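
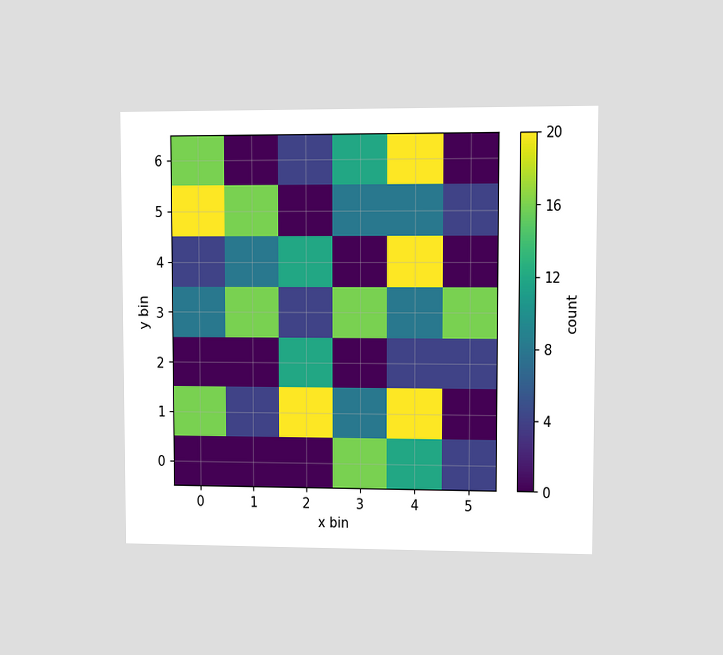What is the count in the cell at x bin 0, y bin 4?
4

The chart is viewed at a slight angle. Matching the cell (0, 4) against the colorbar gives 4.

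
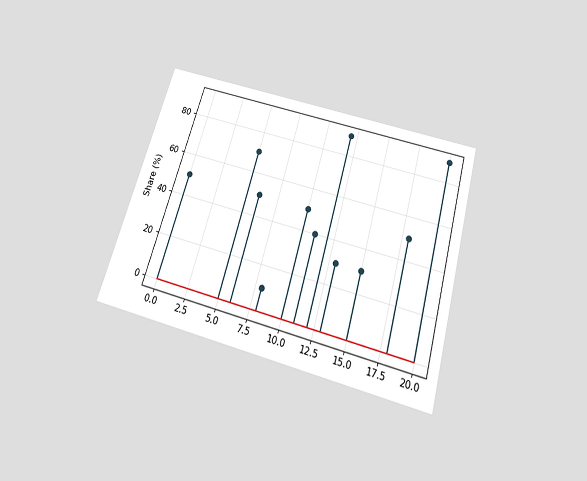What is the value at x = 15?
The chart is tilted about 16° clockwise and viewed slightly from below. The stem at x=15 reaches 30%.

30%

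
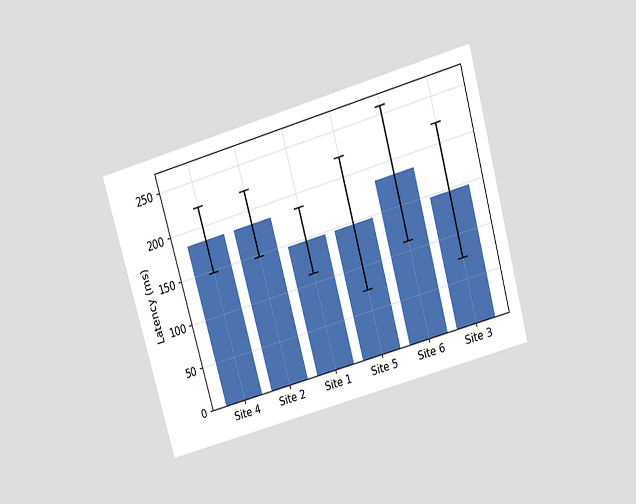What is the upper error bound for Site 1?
185ms

The chart is tilted about 16° counter-clockwise and viewed slightly from above. The Site 1 bar's upper whisker reaches 185ms.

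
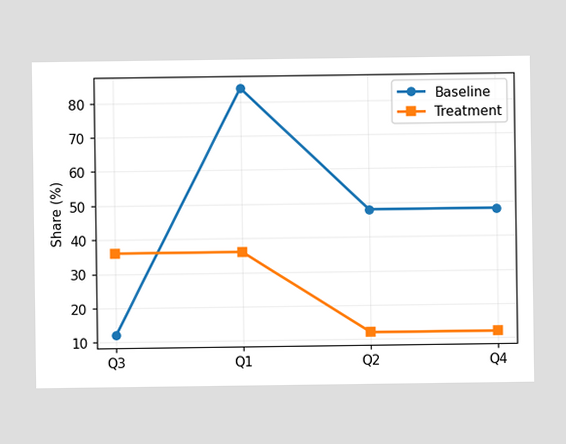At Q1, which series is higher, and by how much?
Baseline, by 48%

At Q1, Baseline sits above the other line by 48%.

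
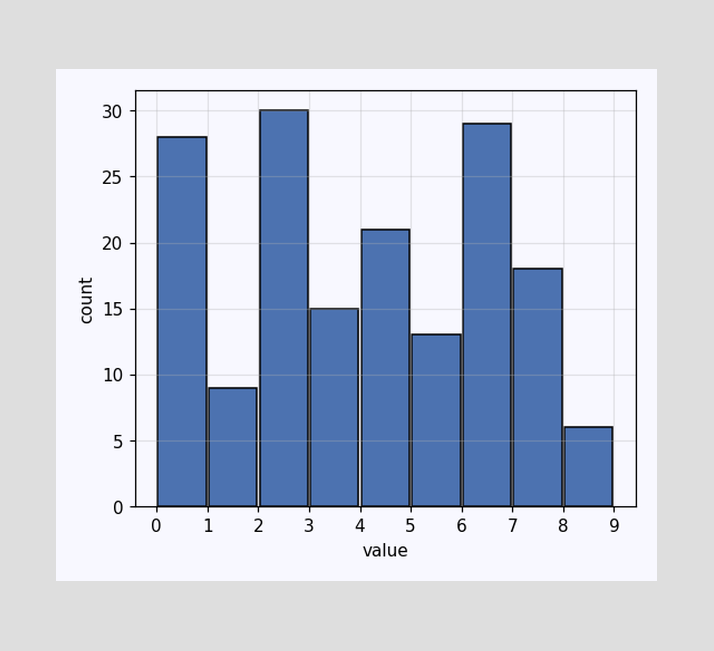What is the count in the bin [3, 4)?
The [3, 4) bin has height 15.

15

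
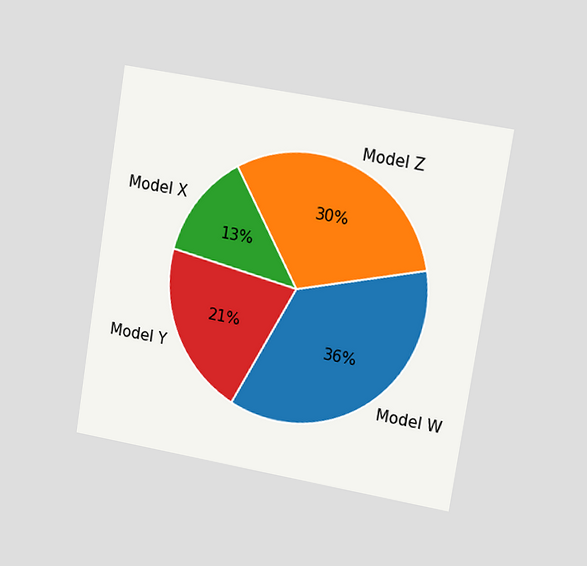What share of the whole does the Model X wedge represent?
The chart is tilted about 9° clockwise and viewed slightly from the right. The Model X slice takes up 13% of the pie.

13%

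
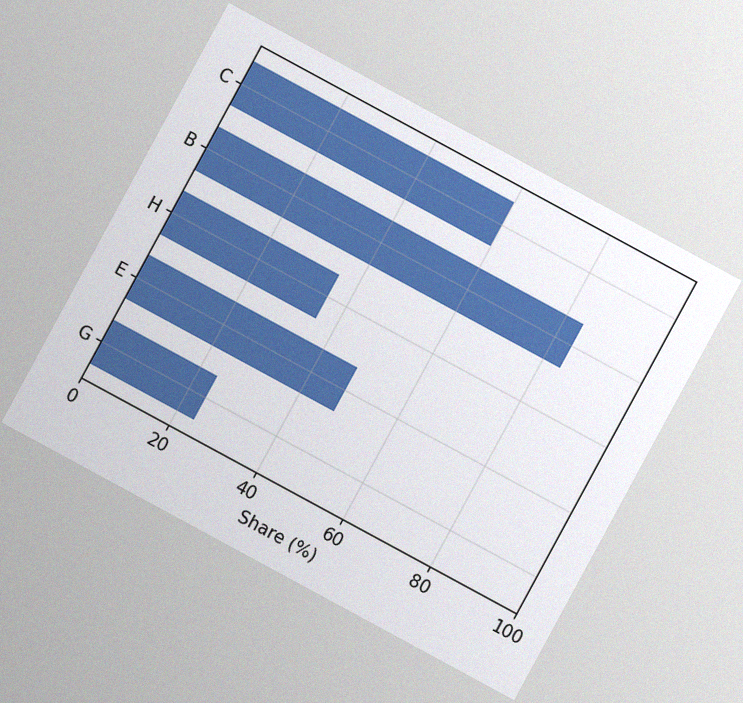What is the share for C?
The chart is tilted about 28° clockwise, with some photo noise. Reading along the chart's x-axis, the C bar reaches 60%.

60%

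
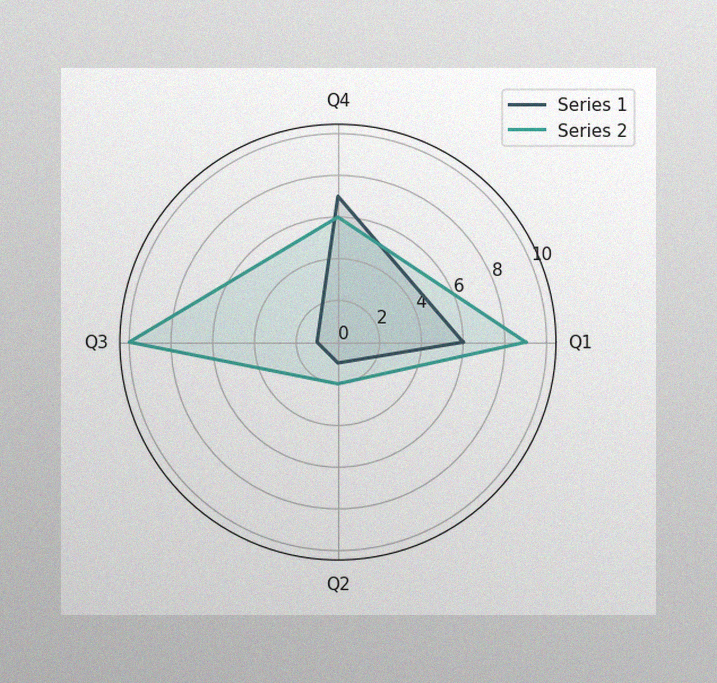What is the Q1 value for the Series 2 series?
The image has some photo noise and uneven lighting. On the Q1 axis, Series 2 reaches 9.

9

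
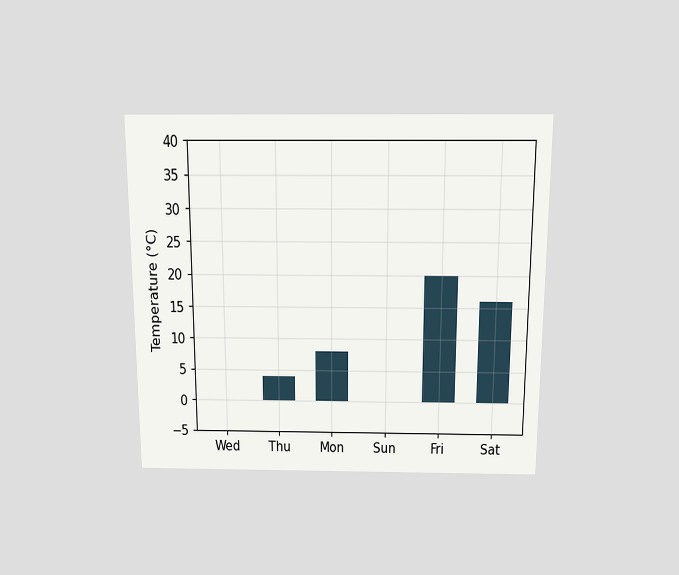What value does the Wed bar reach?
The chart is viewed slightly from above. Reading along the chart's y-axis, the Wed bar reaches 0°C.

0°C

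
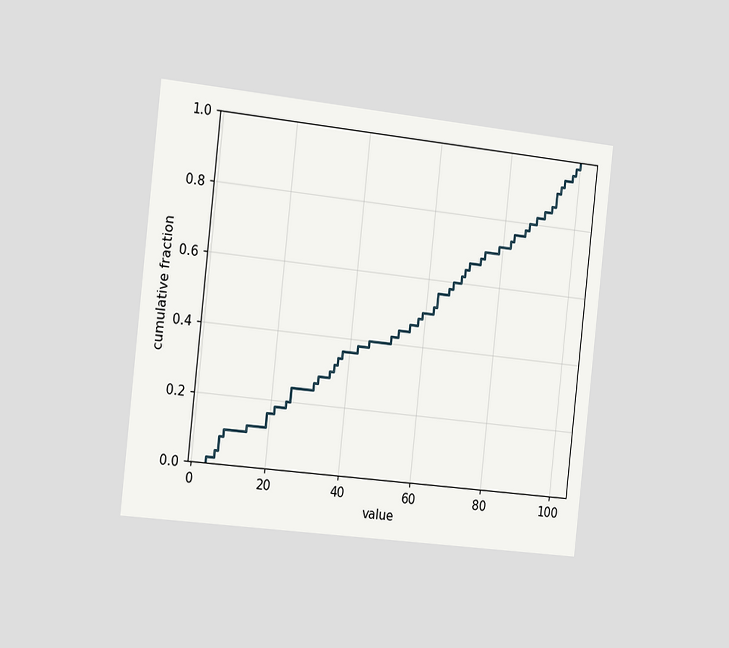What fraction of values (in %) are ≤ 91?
The chart is tilted about 6° clockwise and viewed slightly from the left. At x=91 the ECDF step is at 84%.

84%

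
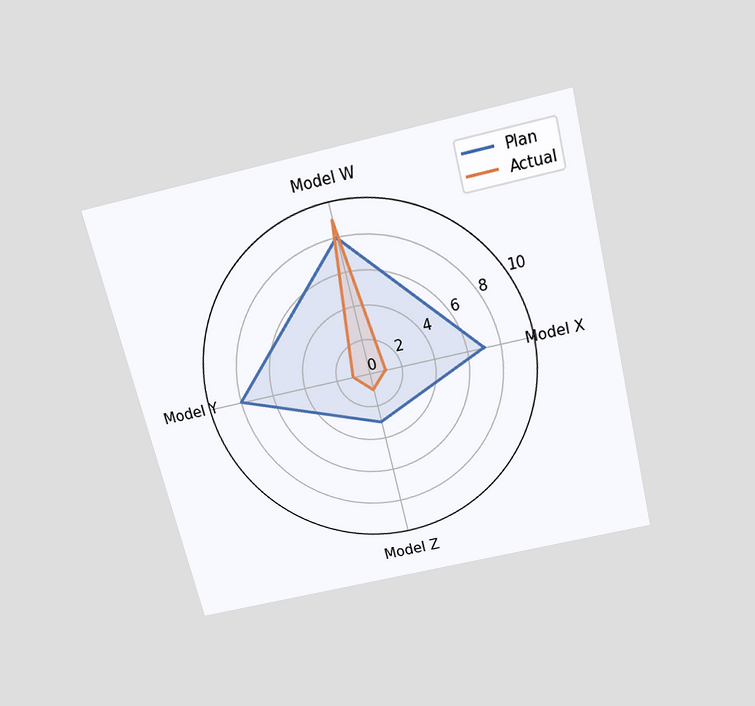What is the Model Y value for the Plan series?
The chart is tilted about 14° counter-clockwise and viewed slightly from above. On the Model Y axis, Plan reaches 8.

8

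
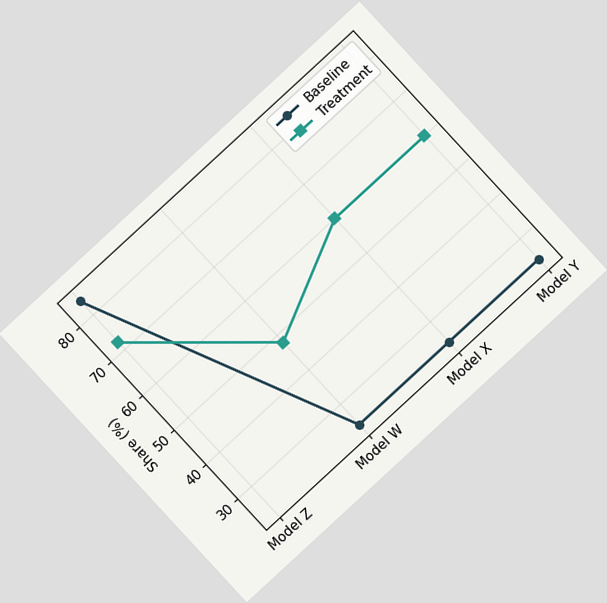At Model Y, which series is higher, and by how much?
Treatment, by 36%

The chart is tilted about 43° counter-clockwise. At Model Y, Treatment sits above the other line by 36%.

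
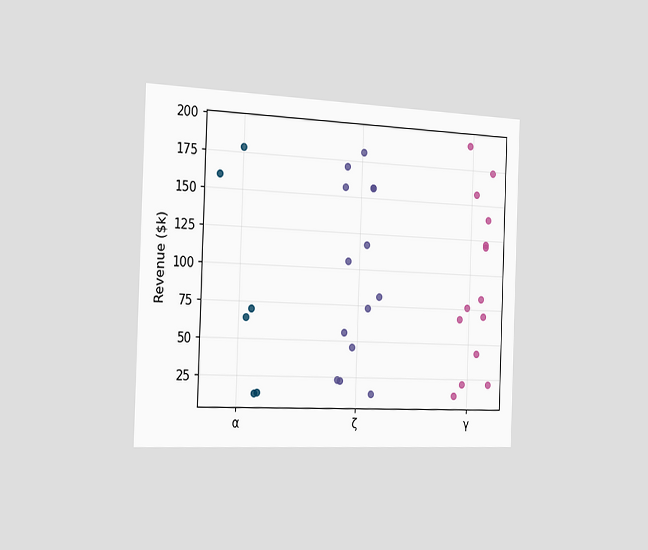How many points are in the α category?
6

The chart is tilted about 2° clockwise and viewed slightly from the left. Counting the markers in the α column gives 6.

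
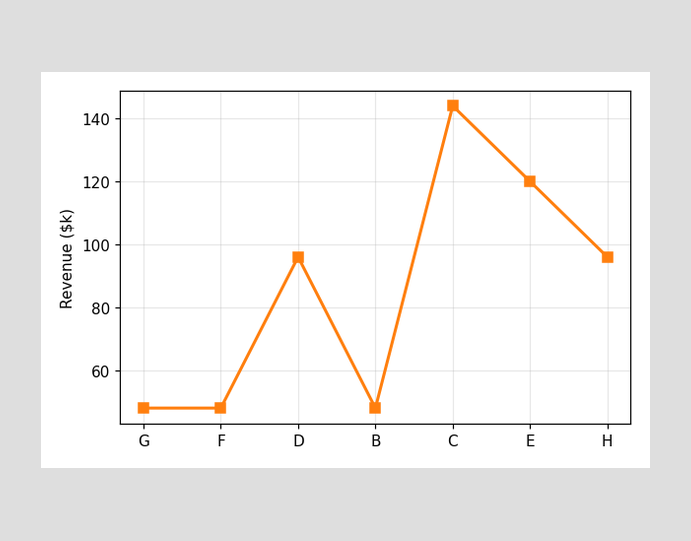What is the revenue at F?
$48k

At F, the line is at $48k.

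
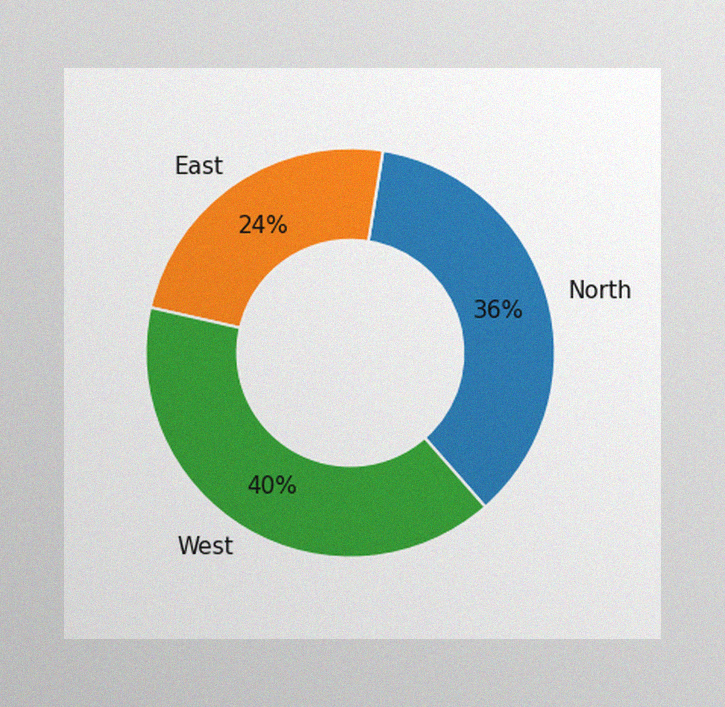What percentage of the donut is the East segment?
24%

The image has some photo noise and uneven lighting. The East segment takes up 24% of the ring.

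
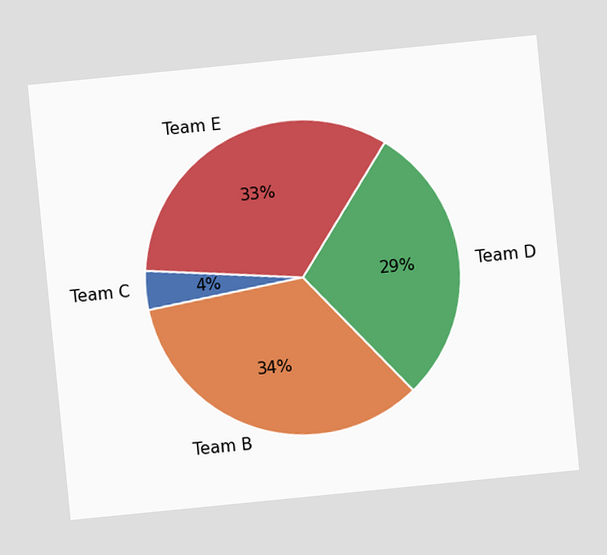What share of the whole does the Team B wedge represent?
34%

The chart is tilted about 6° counter-clockwise. The Team B slice takes up 34% of the pie.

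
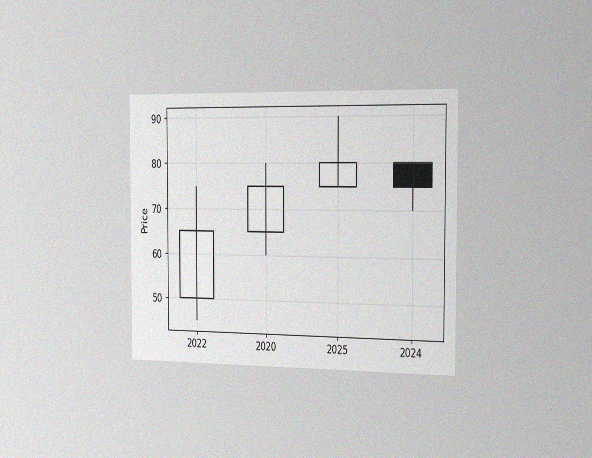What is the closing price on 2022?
The chart is viewed slightly from the right, with some photo noise. The 2022 candle closes at 65.

65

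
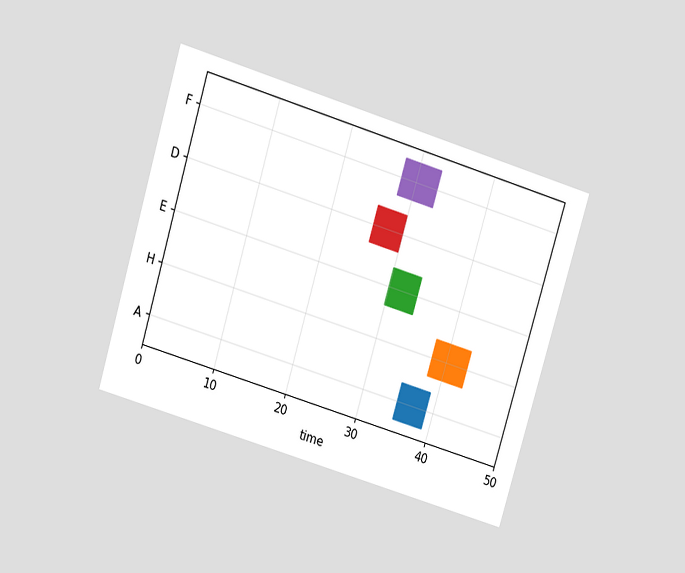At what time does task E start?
30

The chart is tilted about 17° clockwise and viewed slightly from above. The E bar begins at t=30.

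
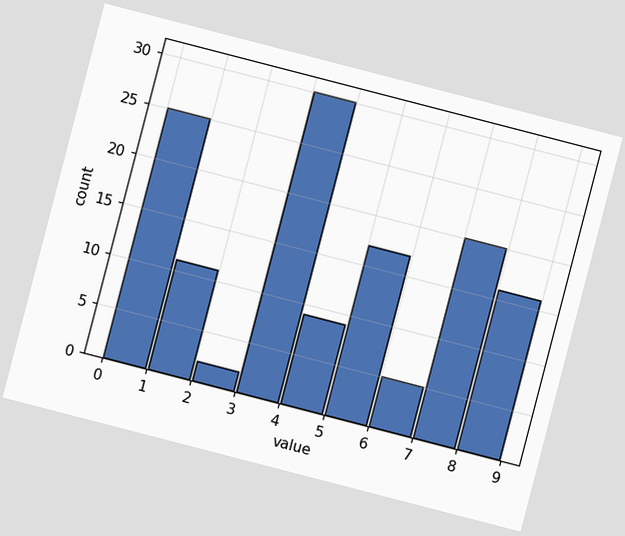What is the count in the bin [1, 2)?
The chart is tilted about 15° clockwise. The [1, 2) bin has height 11.

11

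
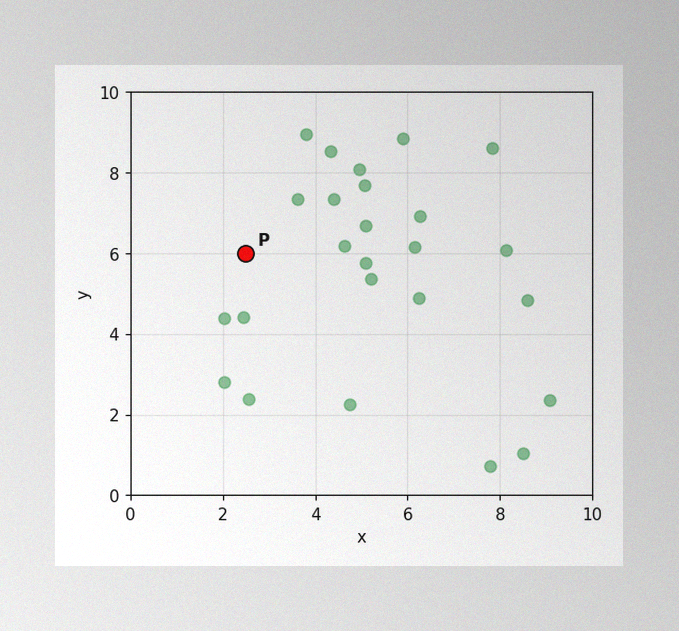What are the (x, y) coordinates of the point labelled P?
(2.5, 6)

The image has some photo noise and uneven lighting. Following the gridlines from P to each axis, P sits at (2.5, 6).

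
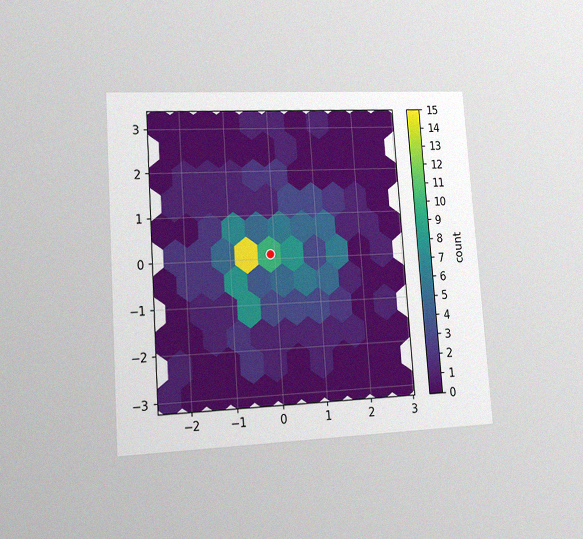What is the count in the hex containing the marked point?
The chart is tilted about 4° counter-clockwise and viewed at a slight angle, with some photo noise. The marked hex reads 10 on the colorbar.

10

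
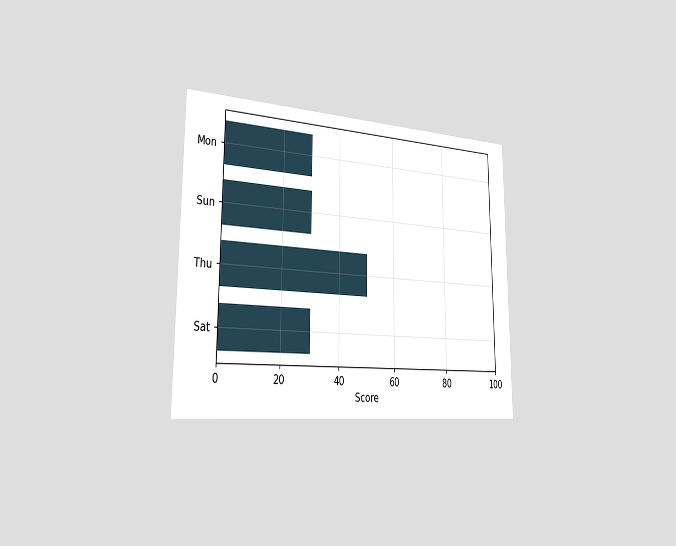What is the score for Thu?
50

The chart is viewed slightly from the left. Reading along the chart's x-axis, the Thu bar reaches 50.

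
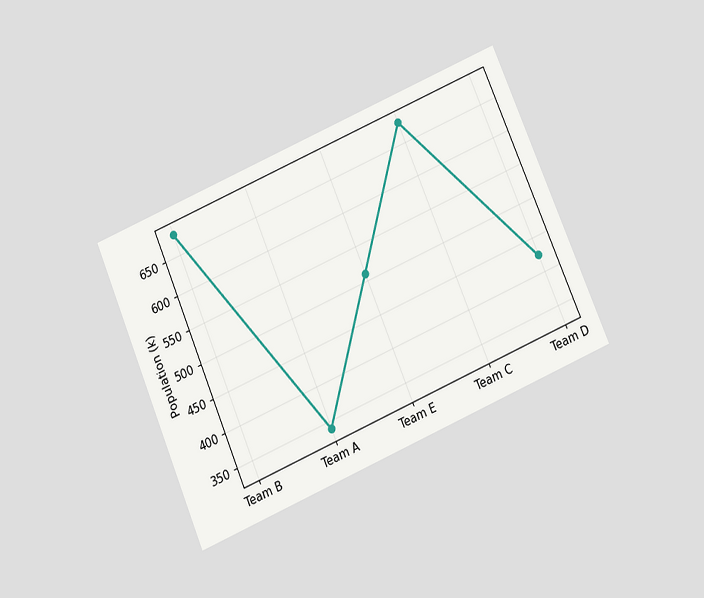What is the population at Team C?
680k

The chart is tilted about 23° counter-clockwise and viewed slightly from below. At Team C, the line is at 680k.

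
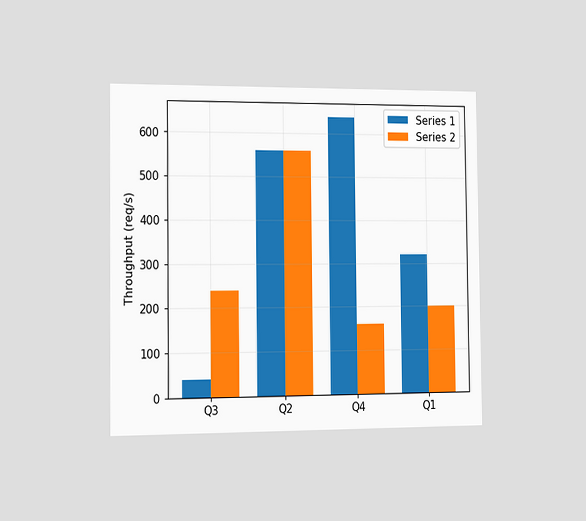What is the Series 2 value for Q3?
240req/s

The chart is viewed slightly from the left. The Series 2 bar at Q3 reaches 240req/s on the y-axis.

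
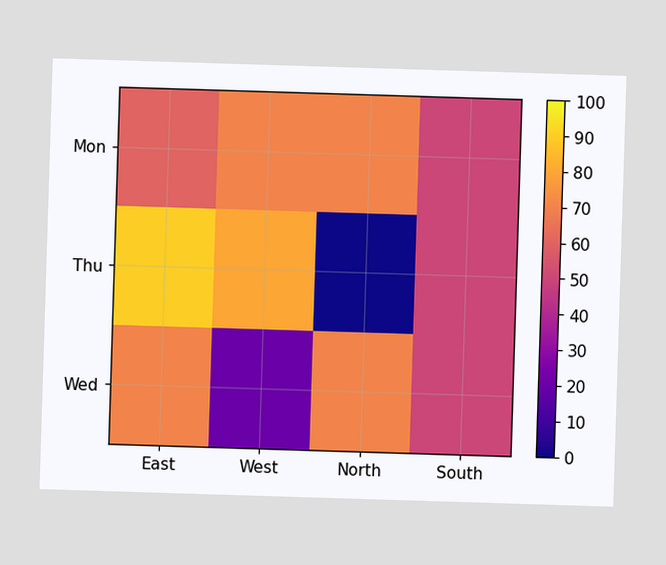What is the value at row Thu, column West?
Matching cell (Thu, West) against the colorbar gives 80.

80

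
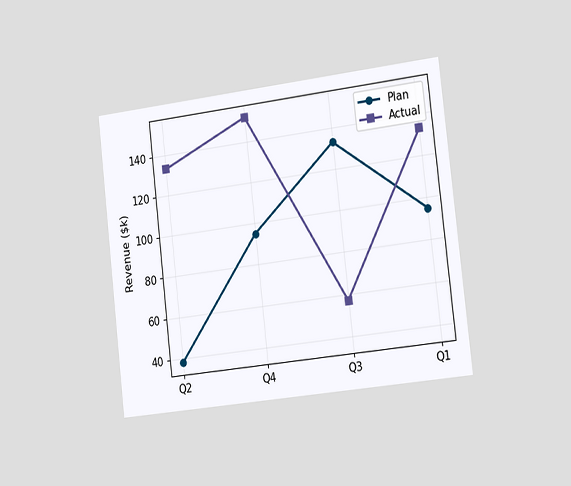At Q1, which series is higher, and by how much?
Actual, by $38k

The chart is tilted about 7° counter-clockwise and viewed slightly from the right. At Q1, Actual sits above the other line by $38k.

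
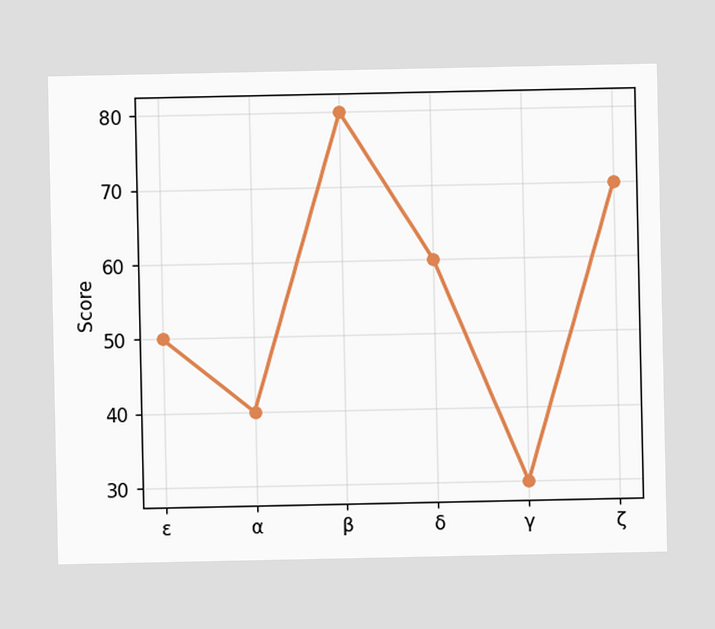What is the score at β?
At β, the line is at 80.

80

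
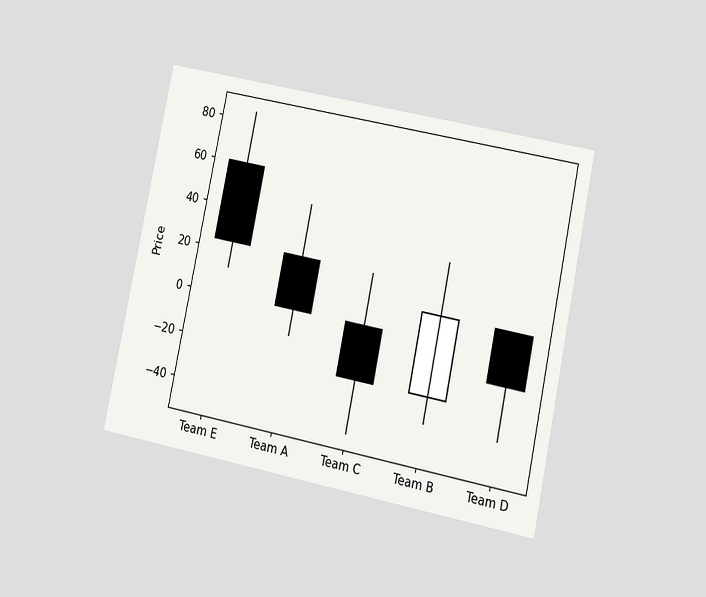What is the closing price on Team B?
The chart is tilted about 12° clockwise and viewed at a slight angle. The Team B candle closes at 12.

12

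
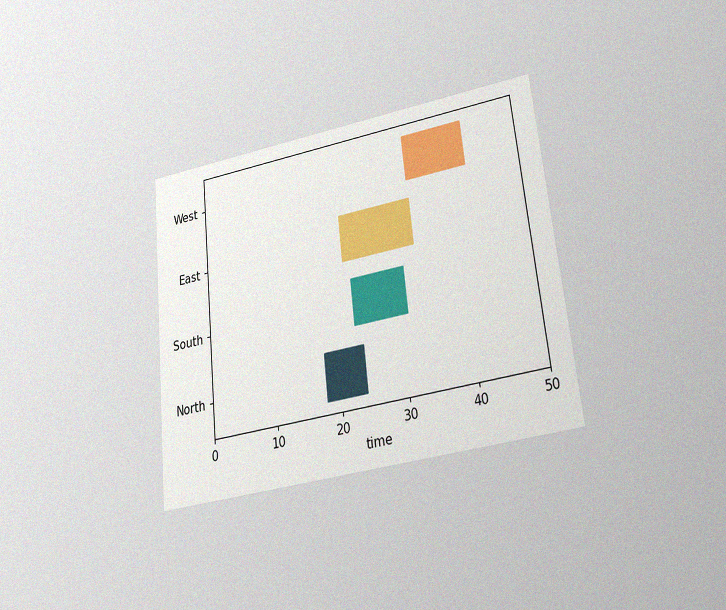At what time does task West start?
33

The chart is tilted about 6° counter-clockwise and viewed at a slight angle, with some photo noise. The West bar begins at t=33.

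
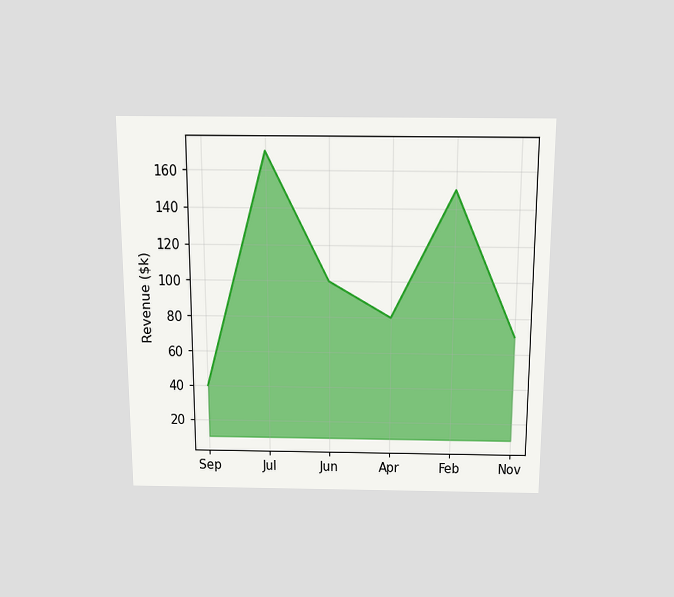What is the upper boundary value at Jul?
$170k

The chart is viewed slightly from above. At Jul the upper boundary is at $170k.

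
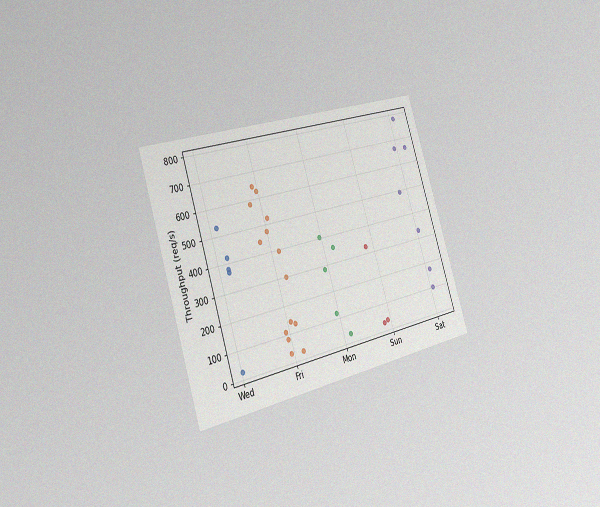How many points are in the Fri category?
14

The chart is tilted about 18° counter-clockwise and viewed slightly from the left, with some photo noise. Counting the markers in the Fri column gives 14.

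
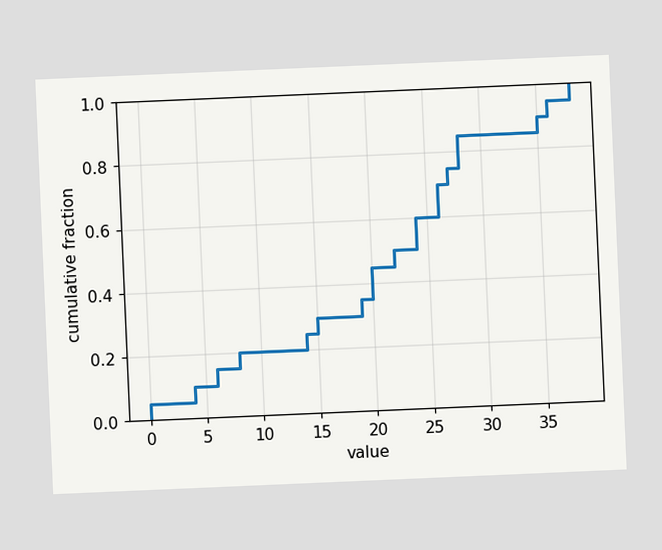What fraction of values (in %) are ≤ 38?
100%

The chart is tilted about 2° counter-clockwise. At x=38 the ECDF step is at 100%.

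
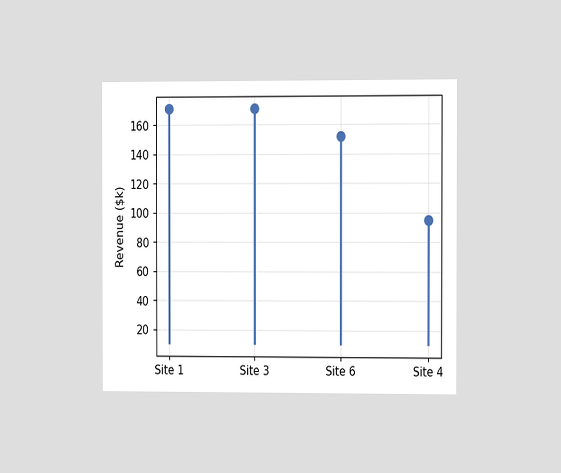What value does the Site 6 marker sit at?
$152k

The chart is viewed slightly from the right. The Site 6 marker sits at $152k.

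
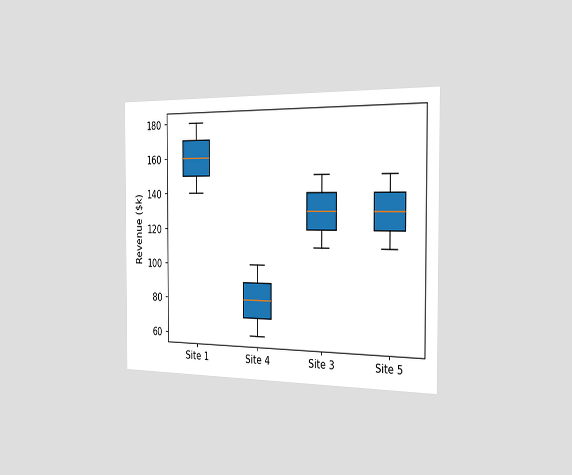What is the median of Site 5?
$130k

The chart is viewed slightly from the right. The median line in the Site 5 box sits at $130k.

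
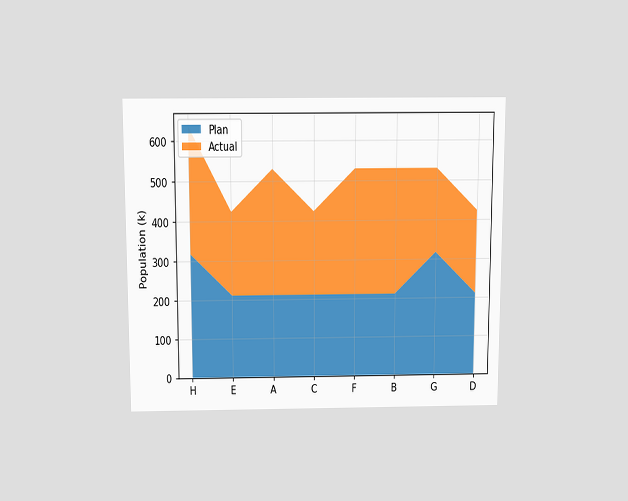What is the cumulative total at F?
The chart is viewed slightly from above. The stacked total at F reaches 530k.

530k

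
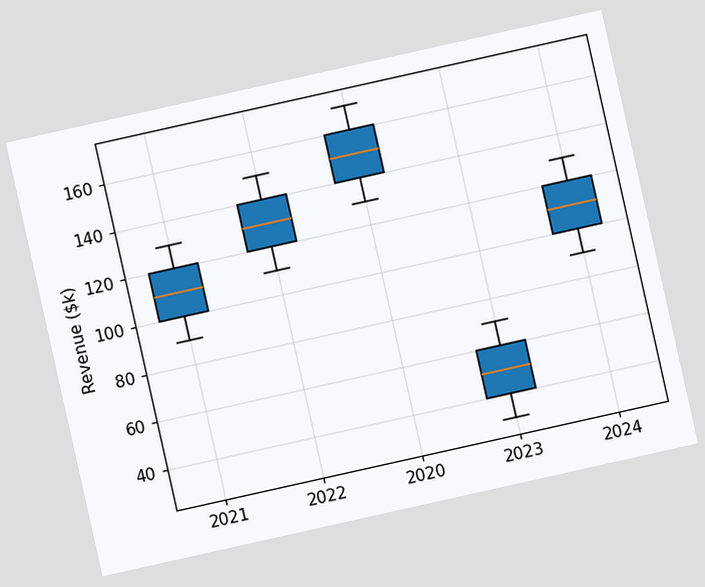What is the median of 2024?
$110k

The chart is tilted about 13° counter-clockwise. The median line in the 2024 box sits at $110k.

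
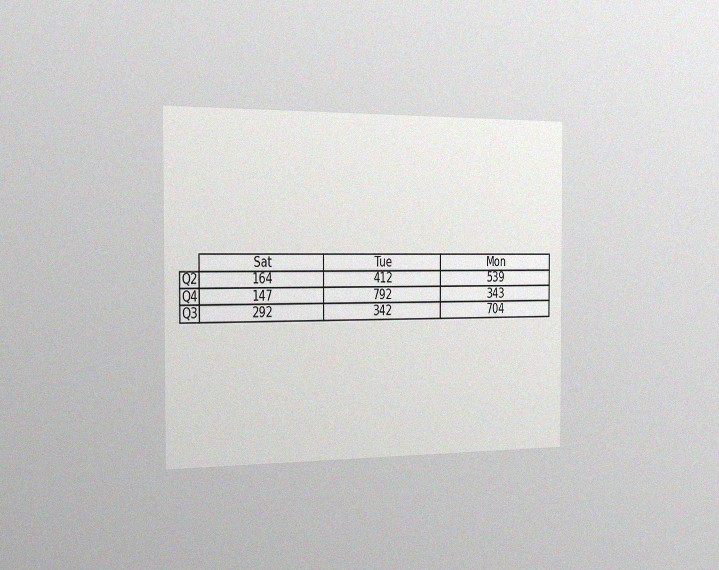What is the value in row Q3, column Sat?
The chart is viewed slightly from the left, with some photo noise. The (Q3, Sat) cell reads 292.

292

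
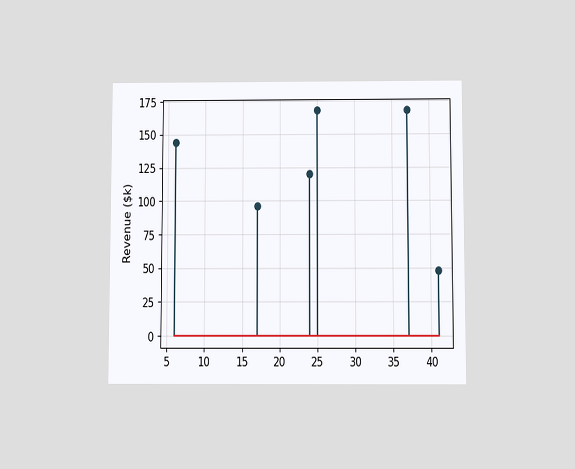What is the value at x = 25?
$168k

The chart is viewed slightly from below. The stem at x=25 reaches $168k.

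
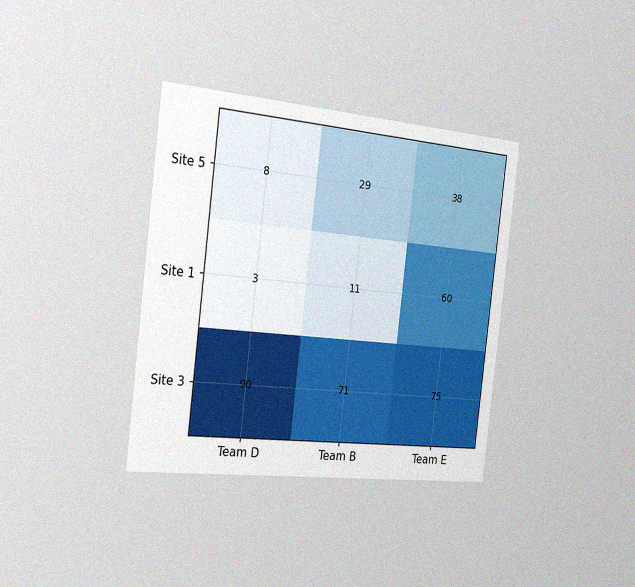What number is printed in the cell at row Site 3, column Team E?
75

The chart is tilted about 7° clockwise and viewed slightly from the left, with some photo noise. The (Site 3, Team E) cell reads 75.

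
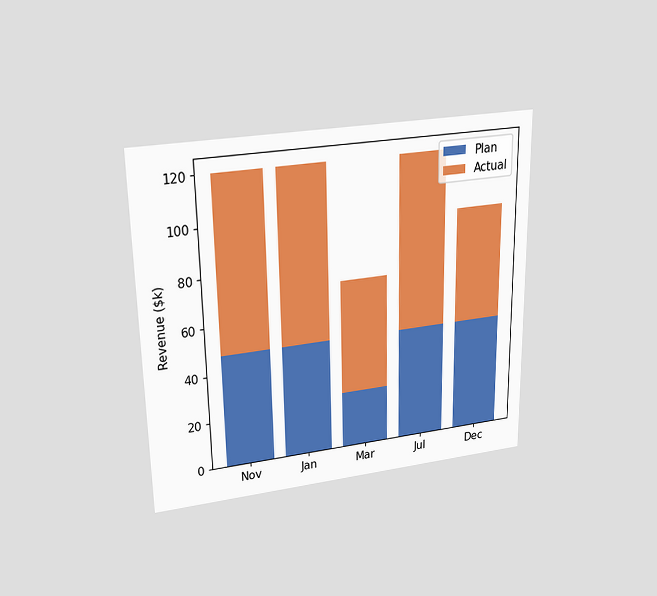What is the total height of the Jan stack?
The chart is viewed slightly from above. The Jan stack's top reaches $120k on the y-axis.

$120k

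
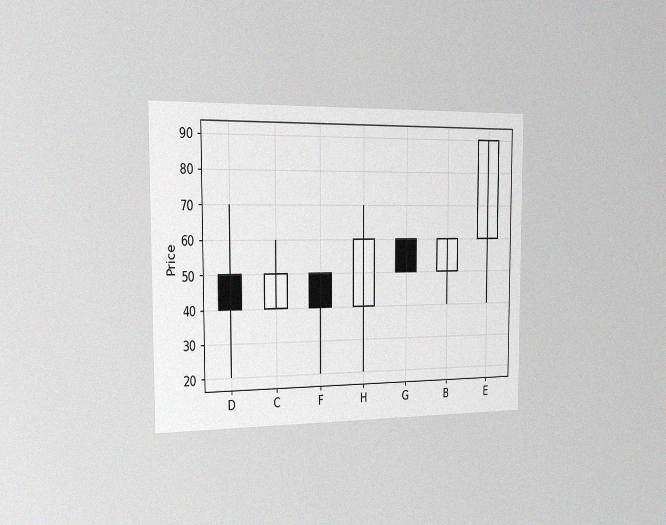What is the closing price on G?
50

The chart is viewed slightly from the left, with some photo noise. The G candle closes at 50.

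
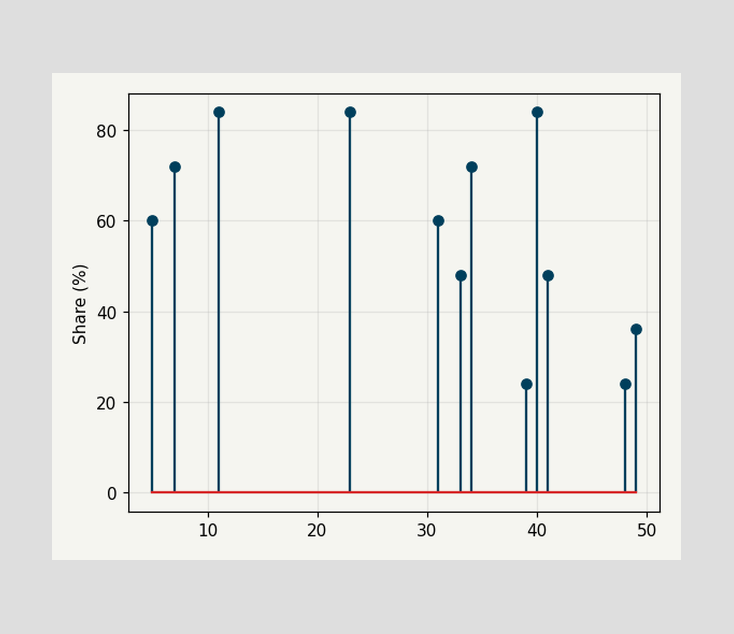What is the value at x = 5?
The stem at x=5 reaches 60%.

60%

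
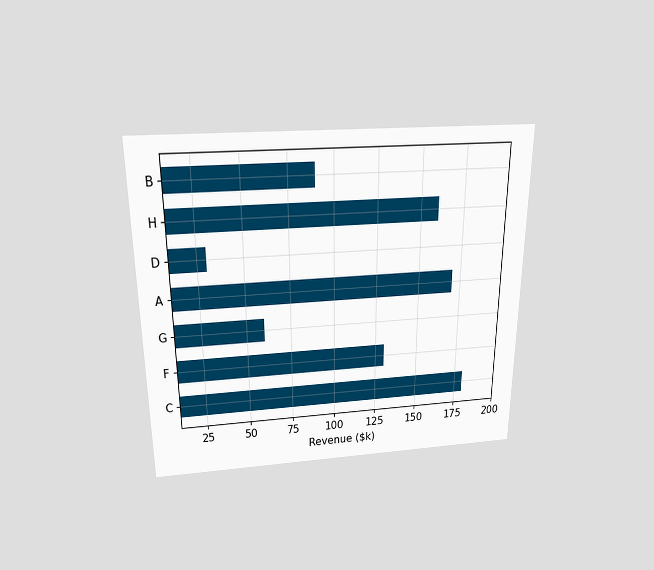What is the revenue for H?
$160k

The chart is viewed slightly from above. Reading along the chart's x-axis, the H bar reaches $160k.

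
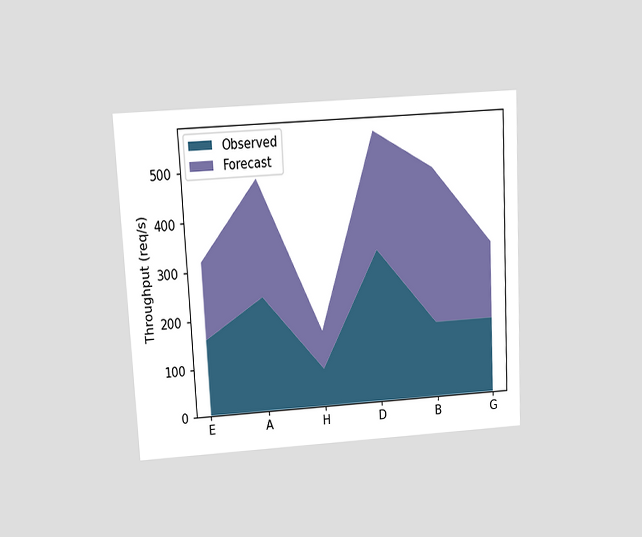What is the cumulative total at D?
560req/s

The chart is tilted about 3° counter-clockwise and viewed at a slight angle. The stacked total at D reaches 560req/s.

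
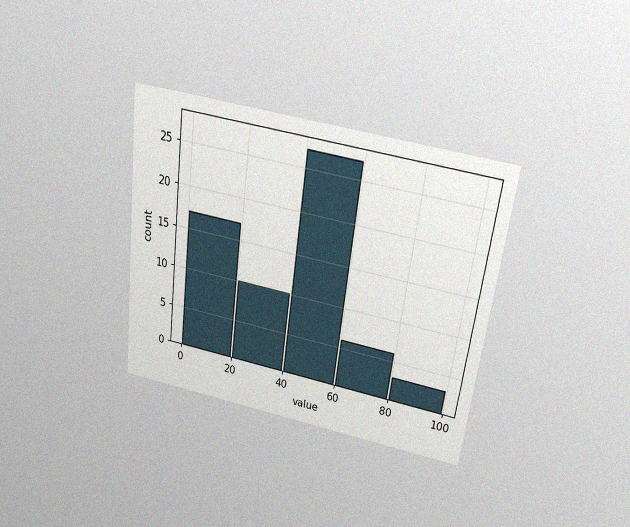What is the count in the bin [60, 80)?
The chart is tilted about 7° clockwise and viewed slightly from above, with some photo noise. The [60, 80) bin has height 6.

6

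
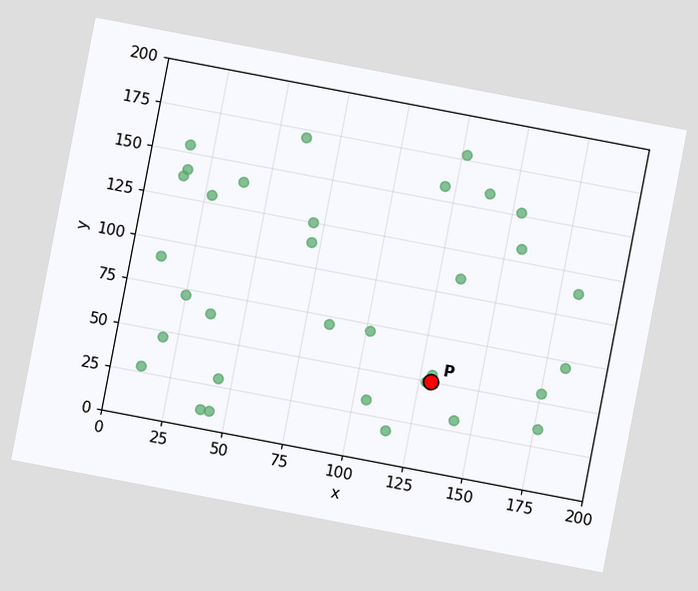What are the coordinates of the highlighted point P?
The chart is tilted about 11° clockwise. Following the gridlines from P to each axis, P sits at (130, 50).

(130, 50)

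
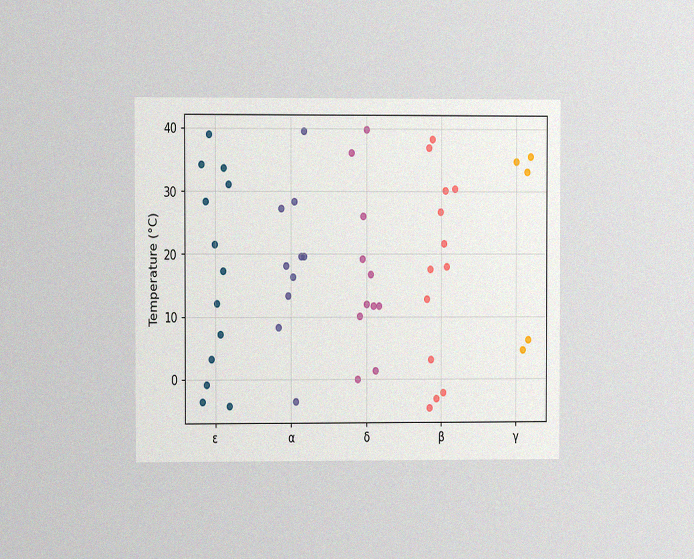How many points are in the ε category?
The chart is viewed at a slight angle, with some photo noise. Counting the markers in the ε column gives 13.

13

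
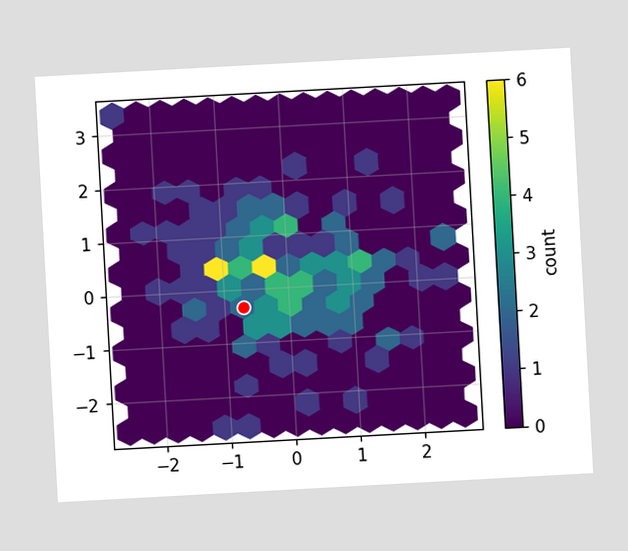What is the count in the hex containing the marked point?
2

The chart is tilted about 3° counter-clockwise. The marked hex reads 2 on the colorbar.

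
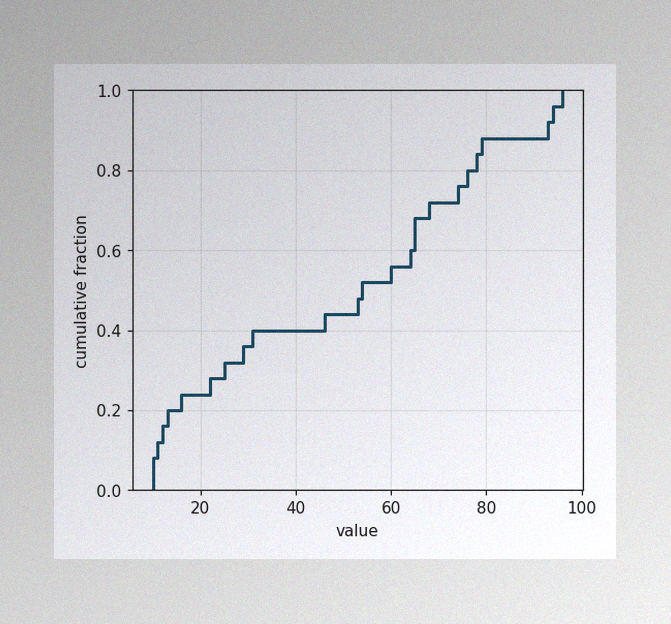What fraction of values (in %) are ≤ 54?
The image has some photo noise and uneven lighting. At x=54 the ECDF step is at 52%.

52%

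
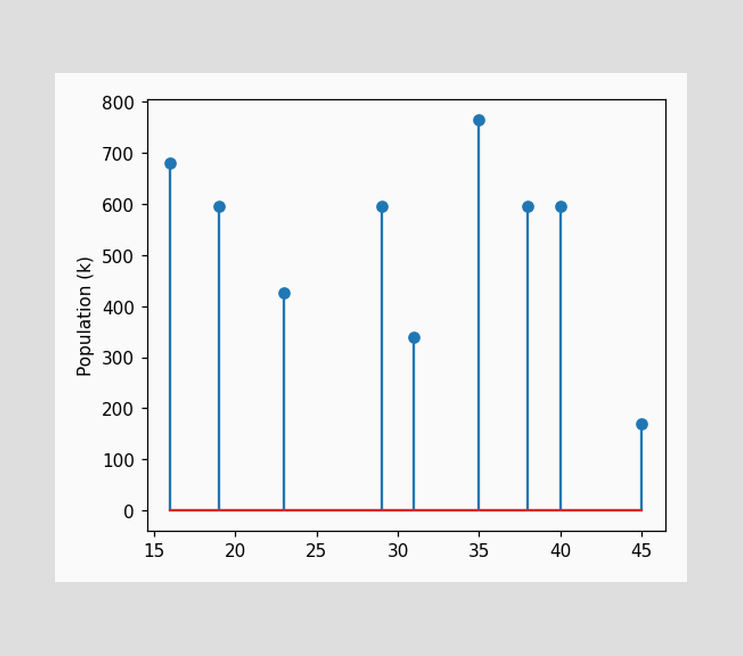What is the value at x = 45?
The stem at x=45 reaches 170k.

170k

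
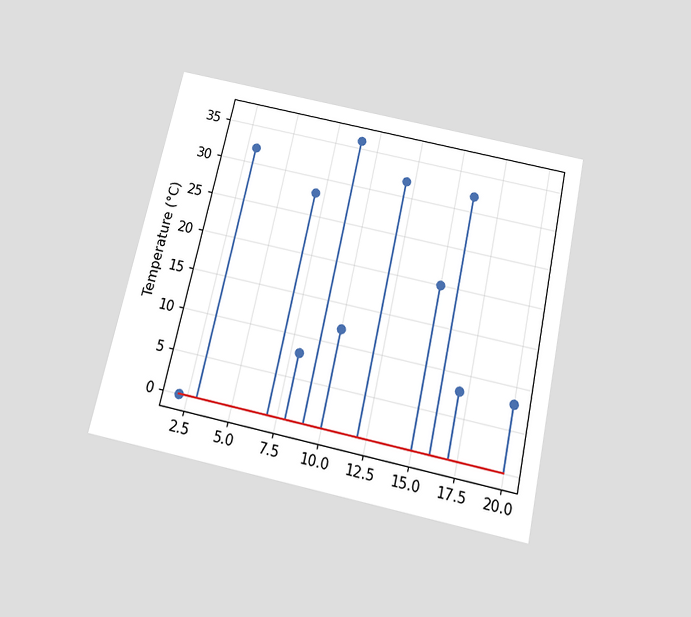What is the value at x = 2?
The chart is tilted about 12° clockwise and viewed slightly from below. The stem at x=2 reaches 0°C.

0°C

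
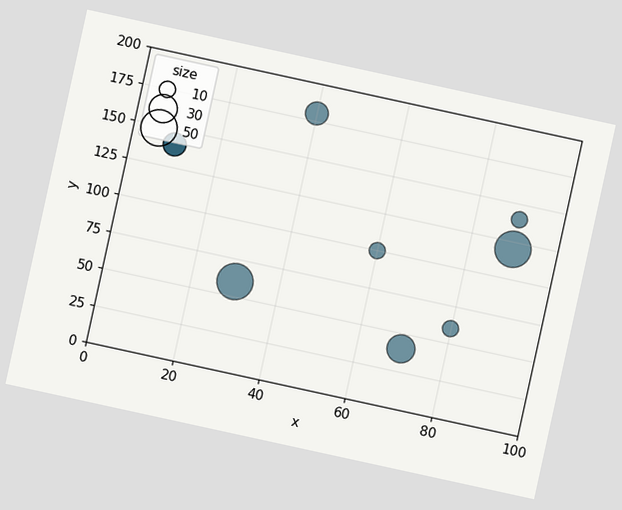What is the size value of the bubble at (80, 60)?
10

The chart is tilted about 12° clockwise. Matching the bubble at (80, 60) against the size legend gives 10.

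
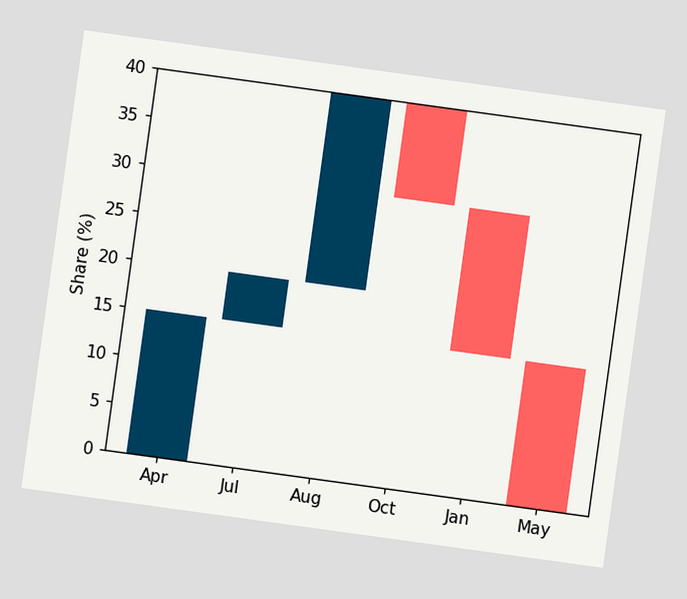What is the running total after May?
0%

The chart is tilted about 8° clockwise. After May the running total reaches 0%.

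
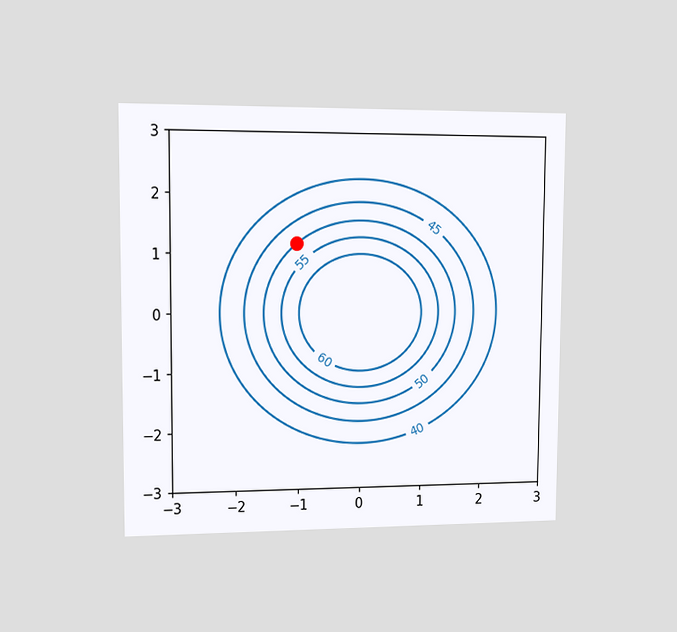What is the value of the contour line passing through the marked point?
50

The chart is viewed slightly from the left. The marked point sits on the contour labelled 50.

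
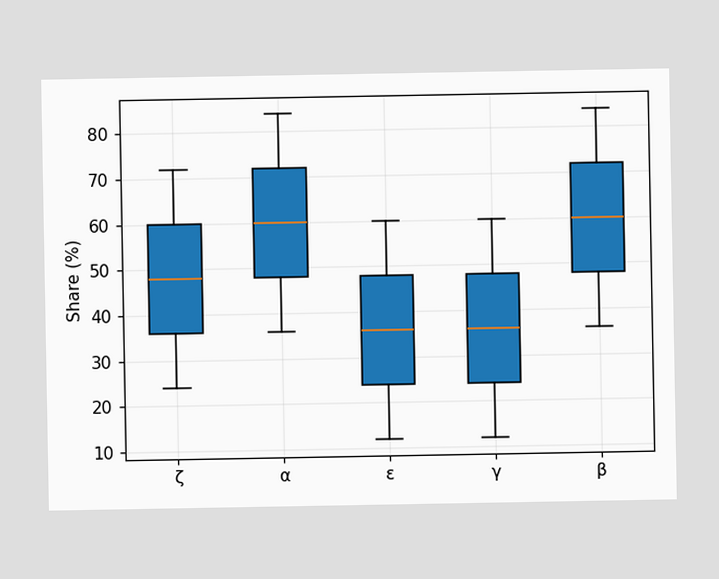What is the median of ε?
The median line in the ε box sits at 36%.

36%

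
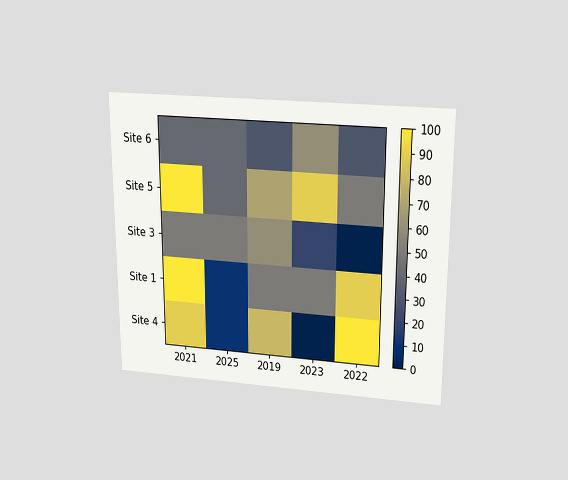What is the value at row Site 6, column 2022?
The chart is viewed slightly from above. Matching cell (Site 6, 2022) against the colorbar gives 30.

30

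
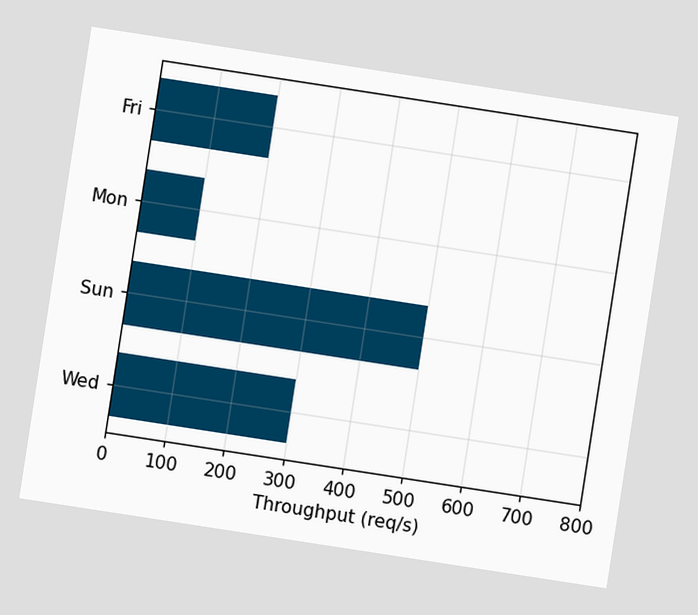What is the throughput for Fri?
200req/s

The chart is tilted about 9° clockwise. Reading along the chart's x-axis, the Fri bar reaches 200req/s.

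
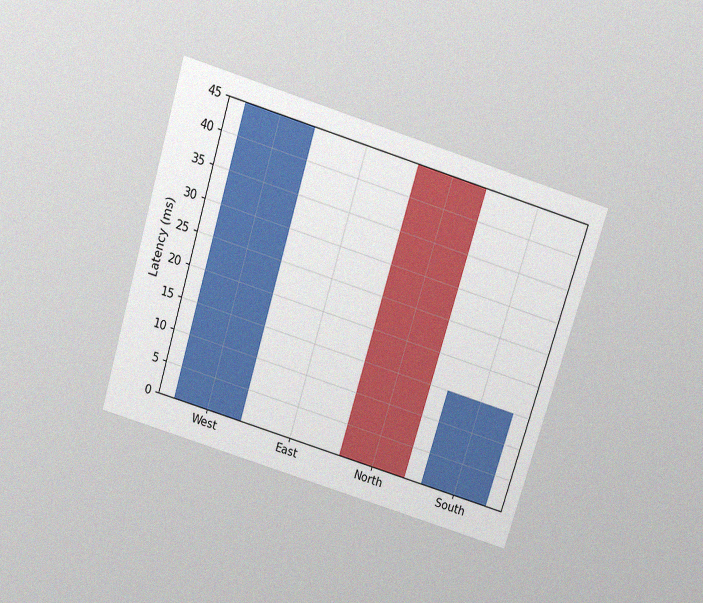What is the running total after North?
The chart is tilted about 17° clockwise and viewed slightly from above, with some photo noise. After North the running total reaches 0ms.

0ms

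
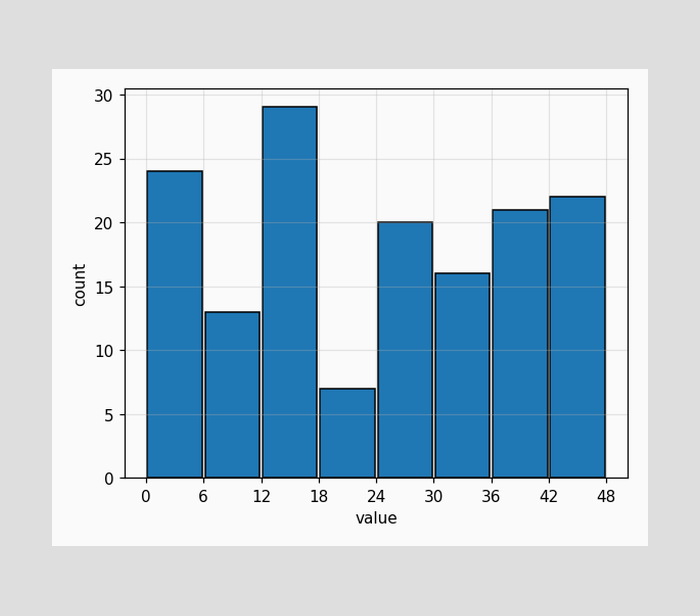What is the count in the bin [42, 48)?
The [42, 48) bin has height 22.

22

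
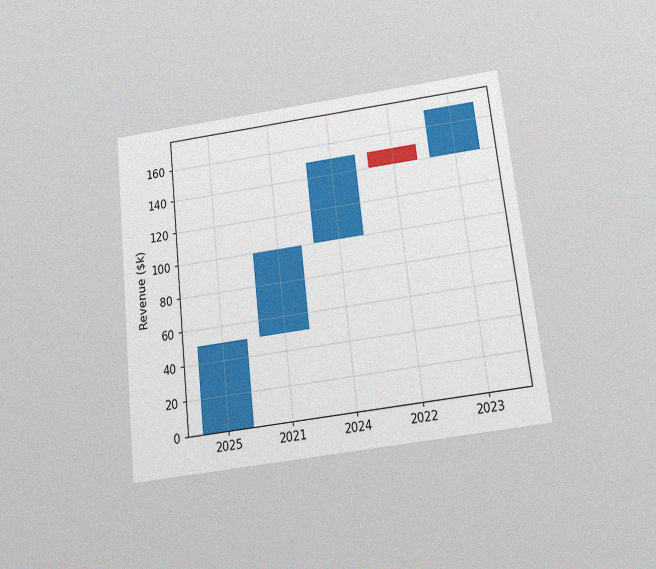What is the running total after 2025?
The chart is tilted about 6° counter-clockwise and viewed slightly from below, with some photo noise. After 2025 the running total reaches $50k.

$50k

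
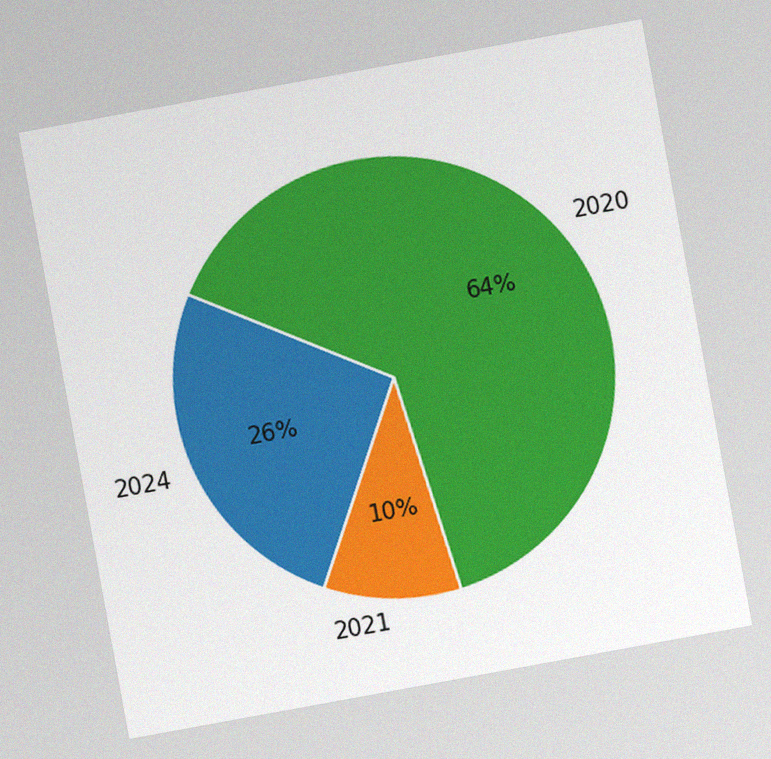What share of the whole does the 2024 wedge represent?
The chart is tilted about 10° counter-clockwise, with some photo noise. The 2024 slice takes up 26% of the pie.

26%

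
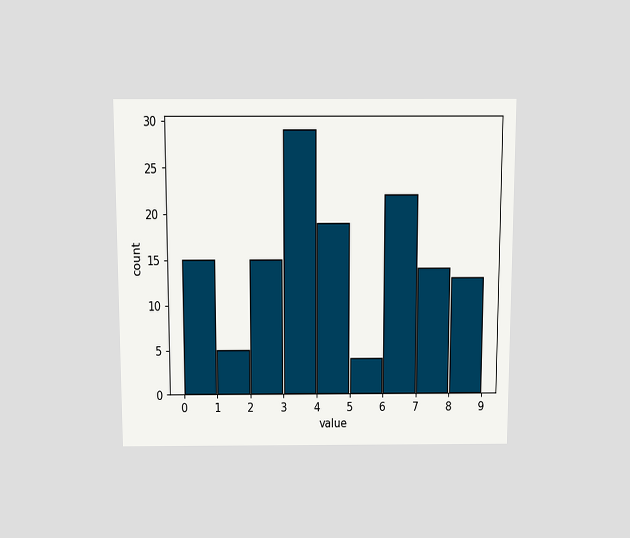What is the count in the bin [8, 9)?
13

The chart is viewed slightly from above. The [8, 9) bin has height 13.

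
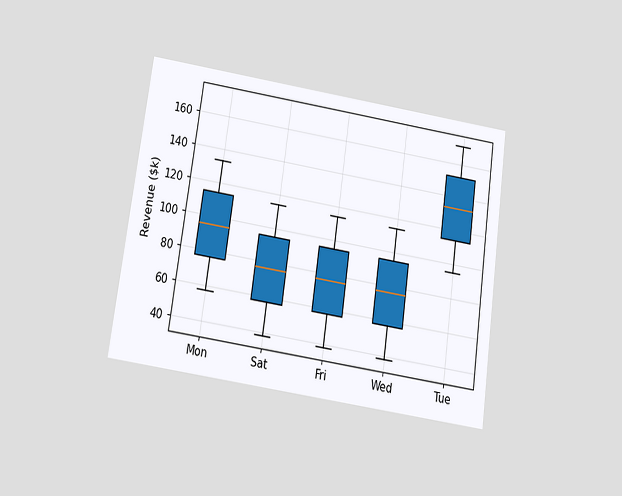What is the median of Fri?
The chart is tilted about 8° clockwise and viewed slightly from below. The median line in the Fri box sits at $76k.

$76k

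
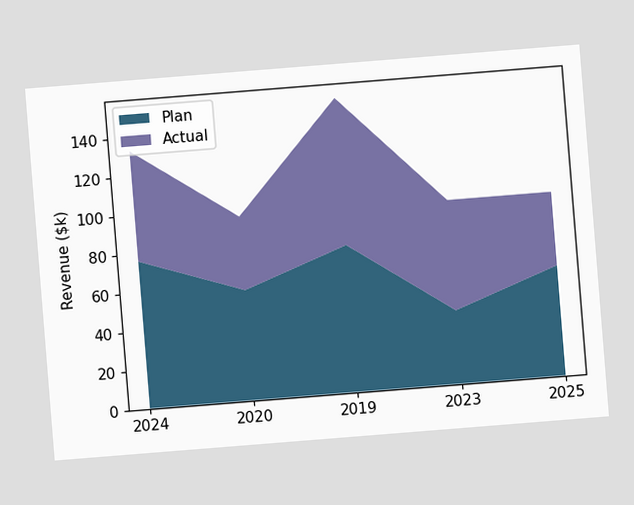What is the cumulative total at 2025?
The chart is tilted about 5° counter-clockwise. The stacked total at 2025 reaches $95k.

$95k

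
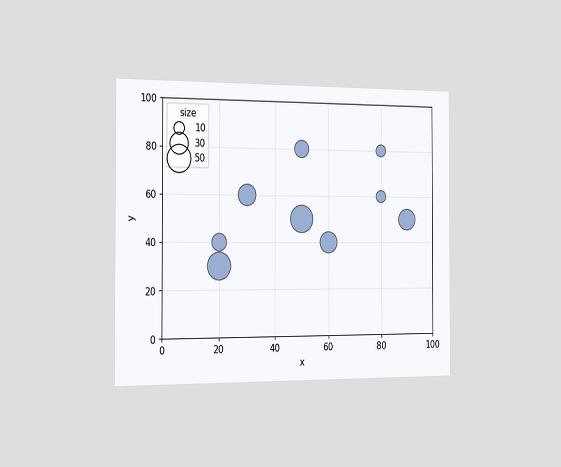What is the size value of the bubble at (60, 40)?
30

The chart is viewed slightly from the left. Matching the bubble at (60, 40) against the size legend gives 30.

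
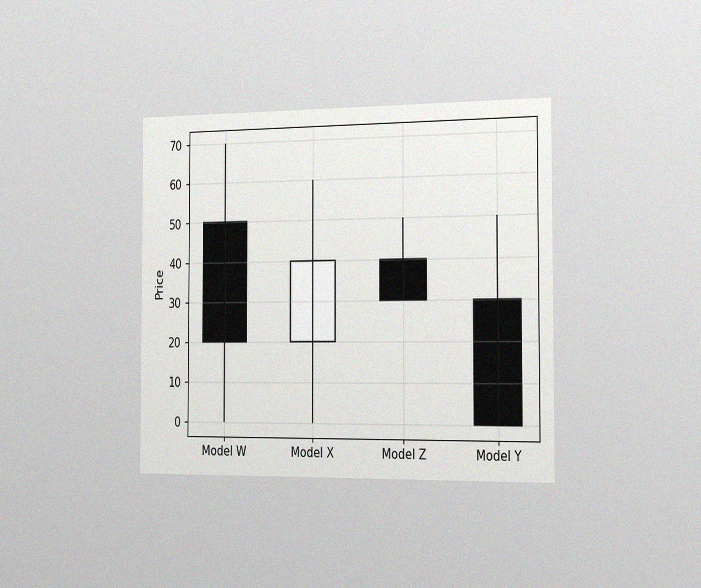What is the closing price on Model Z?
30

The chart is viewed slightly from the right, with some photo noise. The Model Z candle closes at 30.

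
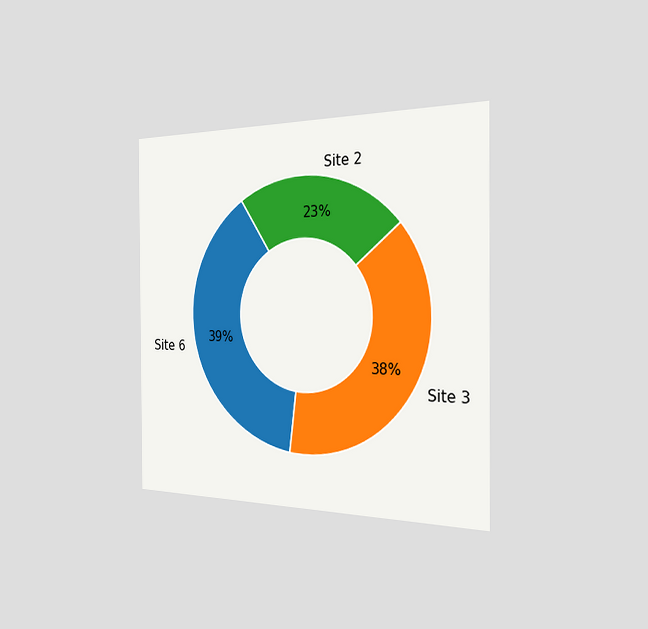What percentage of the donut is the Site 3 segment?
38%

The chart is viewed slightly from the right. The Site 3 segment takes up 38% of the ring.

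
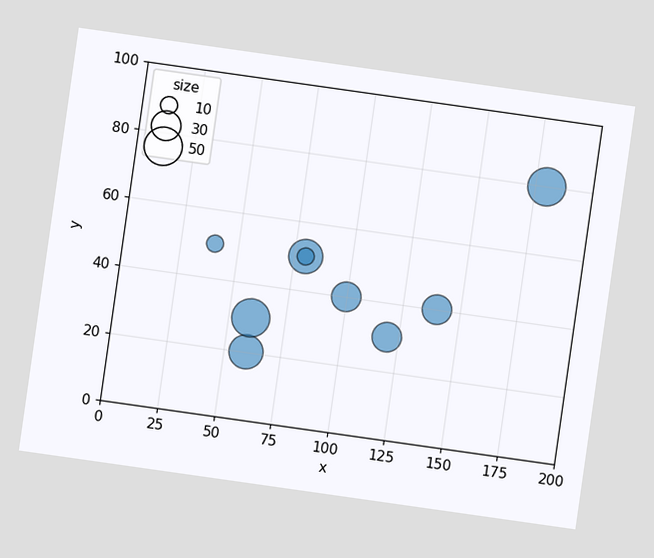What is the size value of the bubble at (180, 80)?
The chart is tilted about 8° clockwise. Matching the bubble at (180, 80) against the size legend gives 50.

50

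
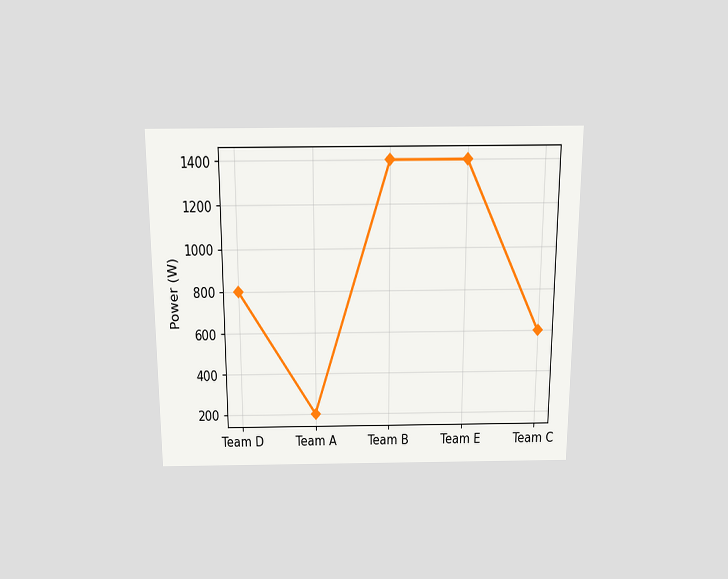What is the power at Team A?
200W

The chart is viewed slightly from above. At Team A, the line is at 200W.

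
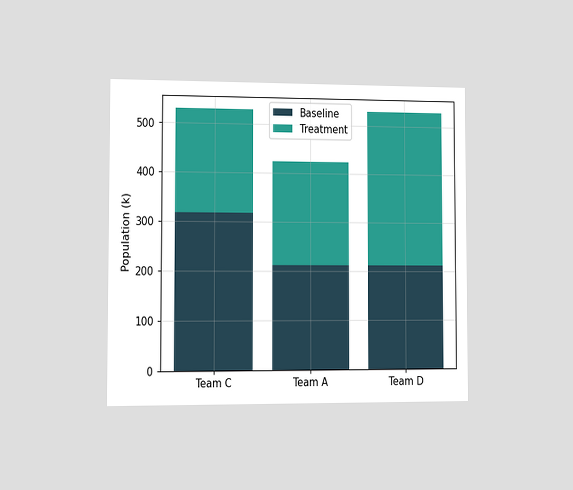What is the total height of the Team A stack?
The chart is viewed slightly from the left. The Team A stack's top reaches 424k on the y-axis.

424k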